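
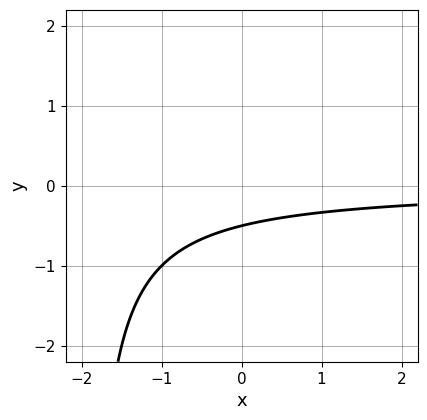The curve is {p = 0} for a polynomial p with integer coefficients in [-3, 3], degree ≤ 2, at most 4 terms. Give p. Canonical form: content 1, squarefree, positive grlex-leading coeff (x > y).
(a) Degree: no degree-1 curve has this shape, so deg p = 2.
(b) From the axis intercepts and sections: it misses every integer gridline on the x-axis.
(c) Solving for integer coefficients yields p as stated.

x*y + 2*y + 1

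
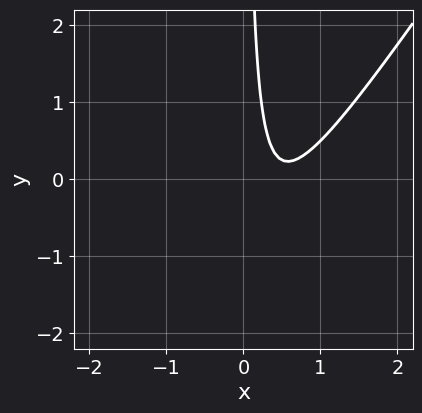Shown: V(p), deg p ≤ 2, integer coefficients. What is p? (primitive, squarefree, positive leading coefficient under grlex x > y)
(a) deg p = 2. A generic line meets the curve in up to 2 points.
(b) Against the integer gridlines: it misses every integer gridline on the y-axis; the curve avoids every integer x-axis point in the box.
(c) Solving for integer coefficients yields p as stated.

3*x^2 - 2*x*y - 3*x + 1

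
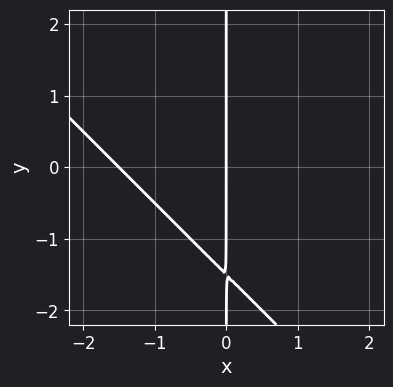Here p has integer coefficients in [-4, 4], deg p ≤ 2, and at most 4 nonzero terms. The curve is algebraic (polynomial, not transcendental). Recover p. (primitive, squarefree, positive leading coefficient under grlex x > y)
2*x^2 + 2*x*y + 3*x

1. deg p = 2.
2. Reading off the gridlines: one x-axis crossing is at x = 0; the visible y-axis segment lies entirely on the curve.
3. Putting this together gives p.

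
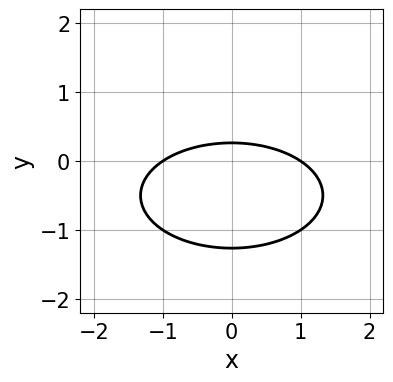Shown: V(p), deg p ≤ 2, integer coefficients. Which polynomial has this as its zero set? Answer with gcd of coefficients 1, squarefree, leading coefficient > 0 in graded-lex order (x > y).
x^2 + 3*y^2 + 3*y - 1

1. The degree is 2 — the shape is more complex than any degree-1 curve.
2. Symmetries: it's symmetric under x → −x, forcing even powers of x.
3. From the axis intercepts and sections: the x-axis gridline crossings are at x ∈ {-1, 1}.
4. The integer polynomial consistent with all of this is the stated p.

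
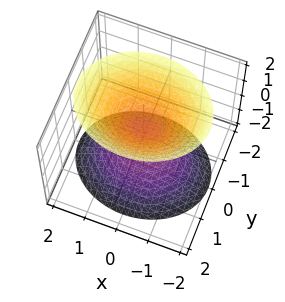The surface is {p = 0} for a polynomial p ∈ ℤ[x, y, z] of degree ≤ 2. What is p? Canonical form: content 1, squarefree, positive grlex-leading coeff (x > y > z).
2*x^2 + 3*y^2 - 2*z^2 + 1

(a) The picture has 2 separate pieces. Treating them together as one polynomial.
(b) The degree is 2 — two separate bowl-shaped sheets opening away from each other; a quadric.
(c) Symmetries: mirror symmetry y ↦ −y ⇒ only even powers of y; mirror symmetry x ↦ −x ⇒ only even powers of x; it's symmetric under z → −z, forcing even powers of z.
(d) Reading off the gridlines: it misses every integer gridline on the x-axis; it misses every integer gridline on the y-axis.
(e) Fitting integer coefficients to these (and the overall shape) gives p.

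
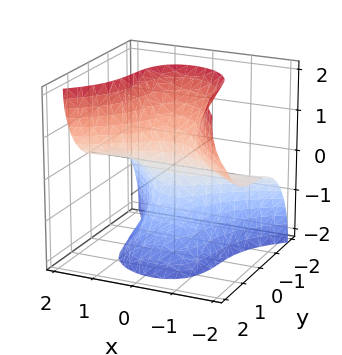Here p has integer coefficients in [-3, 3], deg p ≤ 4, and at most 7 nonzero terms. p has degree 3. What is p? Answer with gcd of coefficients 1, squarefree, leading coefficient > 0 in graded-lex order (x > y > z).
First, degree: no degree-2 surface has this shape, so deg p = 3.
Then, observable constraints: it crosses the z-axis at the gridline z = 0; it meets the y-axis at y = 0 (among the integer gridlines).
Finally, matching integer coefficients to the picture gives p. Check: (-2, 0, 0) on the x-axis lies on the surface, and p(-2, 0, 0) = 0. ✓

3*x^2*z - x*y^2 - 2*y^3 - z^3 - 2*y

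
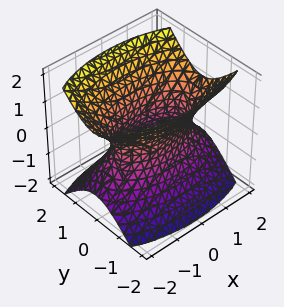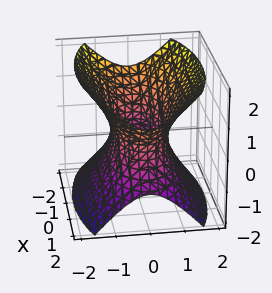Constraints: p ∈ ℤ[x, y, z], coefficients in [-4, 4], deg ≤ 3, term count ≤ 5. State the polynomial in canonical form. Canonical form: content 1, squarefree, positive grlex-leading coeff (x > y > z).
The degree is 2 — an hourglass — one-sheet hyperboloid; a quadric.
Symmetries: mirror symmetry y ↦ −y ⇒ only even powers of y; the x ↦ −x reflection is a symmetry, so x appears only in even powers; mirror symmetry z ↦ −z ⇒ only even powers of z.
Checking where it meets the axes: the surface avoids every integer z-axis point in the box.
Assembling these constraints gives the stated polynomial.

x^2 + 3*y^2 - 2*z^2 - 2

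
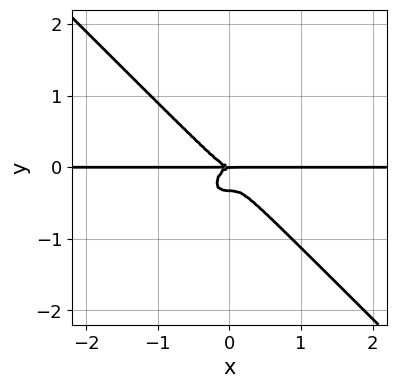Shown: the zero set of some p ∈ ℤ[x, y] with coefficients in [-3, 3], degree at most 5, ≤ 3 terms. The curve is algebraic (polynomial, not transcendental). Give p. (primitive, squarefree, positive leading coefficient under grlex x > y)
3*x^3*y + 3*y^4 + y^3

1. deg p = 4. A generic line meets the curve in up to 4 points.
2. Reading off the gridlines: every point of the x-axis in the box is on the curve; it meets the y-axis at y = 0 (among the integer gridlines).
3. Fitting integer coefficients to these (and the overall shape) gives p.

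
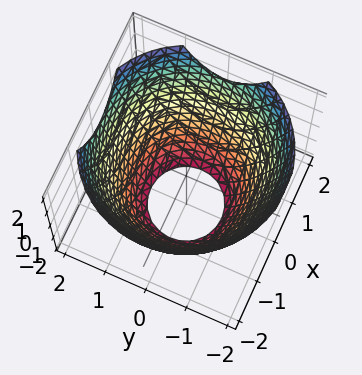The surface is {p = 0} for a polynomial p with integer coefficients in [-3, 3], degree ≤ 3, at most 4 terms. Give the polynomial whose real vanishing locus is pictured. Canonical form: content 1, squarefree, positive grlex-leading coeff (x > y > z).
First, deg p = 2. No degree-1 surface has this shape.
Next, by symmetry, the surface is invariant under rotation about z: p = q(x² + y², z).
Next, from the visible intercepts: the surface avoids every integer z-axis point in the box; a circular section at z = -1 has radius between 1 and 2.
Finally, matching integer coefficients to the picture gives p.

x^2 + y^2 - z - 3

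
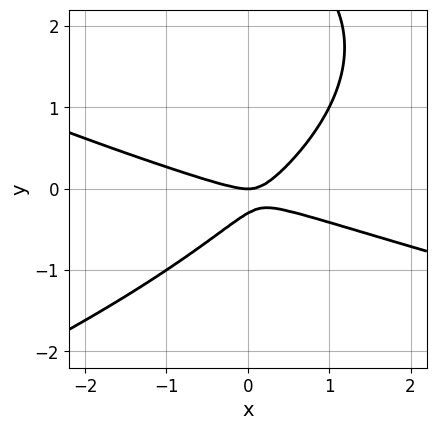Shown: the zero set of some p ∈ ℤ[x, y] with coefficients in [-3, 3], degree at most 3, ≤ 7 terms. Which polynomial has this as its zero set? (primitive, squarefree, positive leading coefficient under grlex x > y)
1. deg p = 3. A generic line meets the curve in up to 3 points.
2. Checking where it meets the axes: it meets the x-axis at x = 0 (among the integer gridlines); it meets the y-axis at y = 0 (among the integer gridlines).
3. The integer polynomial consistent with all of this is the stated p.

y^3 + x^2 + 2*x*y - 3*y^2 - y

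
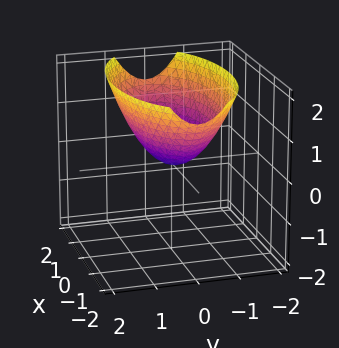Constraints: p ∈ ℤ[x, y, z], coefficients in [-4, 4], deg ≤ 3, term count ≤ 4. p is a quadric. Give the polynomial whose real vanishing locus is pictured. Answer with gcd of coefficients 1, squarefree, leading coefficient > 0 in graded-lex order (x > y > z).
x^2 + 3*y^2 - 3*z

First, the degree is 2 — a paraboloid; a quadric.
Next, symmetries: it's symmetric under x → −x, forcing even powers of x; mirror symmetry y ↦ −y ⇒ only even powers of y.
Next, observable constraints: it crosses the y-axis at the gridline y = 0; one z-axis crossing is at z = 0.
Finally, together with the visible shape, these determine p as stated.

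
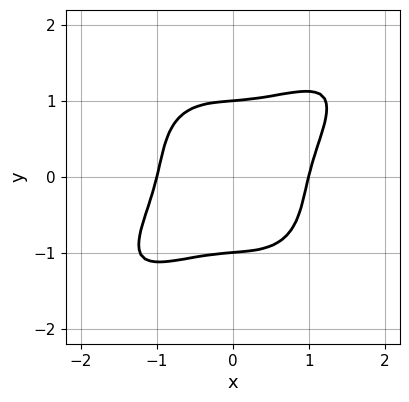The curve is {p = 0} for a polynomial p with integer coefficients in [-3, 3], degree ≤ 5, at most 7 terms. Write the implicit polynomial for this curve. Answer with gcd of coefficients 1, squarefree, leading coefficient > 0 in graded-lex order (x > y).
3*x^4 - 3*x^3*y - x*y^3 + 3*y^4 - 3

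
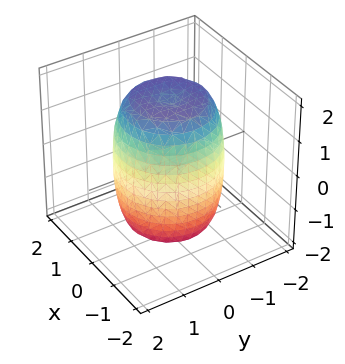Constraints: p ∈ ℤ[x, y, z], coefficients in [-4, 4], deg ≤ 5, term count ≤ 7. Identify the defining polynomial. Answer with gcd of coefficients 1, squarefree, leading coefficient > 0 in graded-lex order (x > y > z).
2*x^4 + 4*x^2*y^2 + 2*y^4 - 2*x^2 - 2*y^2 + z^2 - 3

(a) Degree: a generic line meets the surface in up to 4 points, so deg p = 4.
(b) Symmetries: rotational symmetry about the z-axis ⇒ p depends on x, y only through x² + y².
(c) Reading off the gridlines: a circular section at z = 1 has radius between 1 and 2.
(d) Matching integer coefficients to the picture gives p.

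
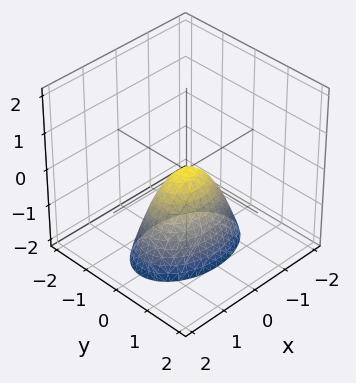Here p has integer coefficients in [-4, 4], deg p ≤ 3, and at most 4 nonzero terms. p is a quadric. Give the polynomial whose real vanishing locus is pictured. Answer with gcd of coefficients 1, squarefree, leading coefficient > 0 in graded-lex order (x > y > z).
x^2 + 2*y^2 + z

(a) The degree is 2 — a single bowl opening along one axis; a quadric.
(b) Symmetries: it's symmetric under x → −x, forcing even powers of x; it's symmetric under y → −y, forcing even powers of y.
(c) Reading off the gridlines: it crosses the y-axis at the gridline y = 0; it crosses the z-axis at the gridline z = 0.
(d) Assembling these constraints gives the stated polynomial.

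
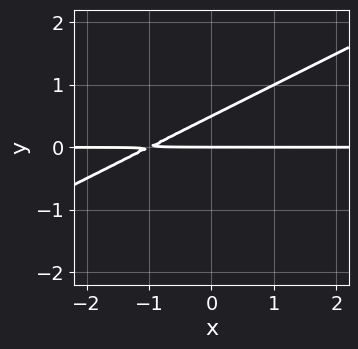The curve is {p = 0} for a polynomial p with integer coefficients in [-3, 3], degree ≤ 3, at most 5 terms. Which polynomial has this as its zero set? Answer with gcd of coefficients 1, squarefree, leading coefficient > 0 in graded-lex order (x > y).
Degree: the shape is more complex than any degree-1 curve, so deg p = 2.
Against the integer gridlines: every point of the x-axis in the box is on the curve; it meets the y-axis at y = 0 (among the integer gridlines).
The integer polynomial consistent with all of this is the stated p.

x*y - 2*y^2 + y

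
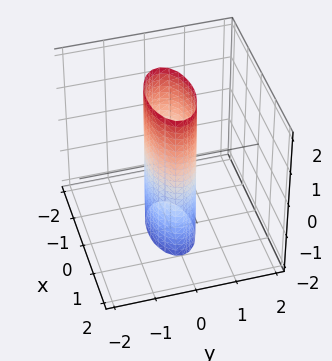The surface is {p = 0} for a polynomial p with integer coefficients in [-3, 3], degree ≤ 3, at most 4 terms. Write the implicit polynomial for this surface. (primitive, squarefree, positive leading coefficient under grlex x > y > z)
x^2 + 3*y^2 - 1

First, the degree is 2 — constant cross-section along one axis; a quadric.
Then, symmetries: mirror symmetry x ↦ −x ⇒ only even powers of x; mirror symmetry z ↦ −z ⇒ only even powers of z; it's symmetric under y → −y, forcing even powers of y.
Then, from the visible intercepts: it misses every integer gridline on the z-axis; among the integer gridlines, it crosses the x-axis at x ∈ {-1, 1}.
Finally, putting this together gives p.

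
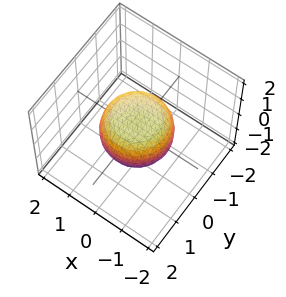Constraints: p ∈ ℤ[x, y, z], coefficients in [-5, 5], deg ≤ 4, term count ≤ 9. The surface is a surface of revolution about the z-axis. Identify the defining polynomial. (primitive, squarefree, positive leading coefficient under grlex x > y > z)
2*x^4 + 4*x^2*y^2 + 2*y^4 - x^2 - y^2 + 3*z^2 - 2

1. Degree: no degree-3 surface has this shape, so deg p = 4.
2. By symmetry, every cross-section ⟂ z is a circle, so x, y appear only via x² + y².
3. From the visible intercepts: a circular section at z = 0 has radius between 1 and 2.
4. Assembling these constraints gives the stated polynomial.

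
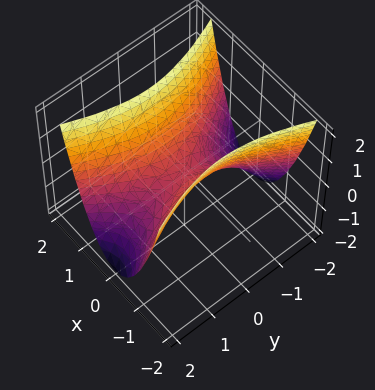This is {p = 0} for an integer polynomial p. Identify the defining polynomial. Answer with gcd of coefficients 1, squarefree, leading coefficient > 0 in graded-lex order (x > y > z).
3*x^2 - y^2 - 2*z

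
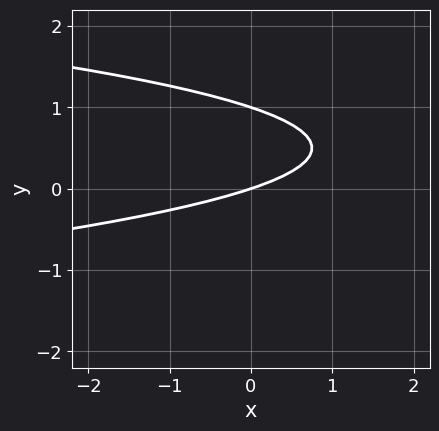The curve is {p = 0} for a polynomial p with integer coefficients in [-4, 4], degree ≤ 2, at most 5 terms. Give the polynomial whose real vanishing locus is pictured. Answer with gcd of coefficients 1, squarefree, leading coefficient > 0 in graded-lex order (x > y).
deg p = 2. No degree-1 curve has this shape.
From the axis intercepts and sections: it meets the x-axis at x = 0 (among the integer gridlines); the y-axis gridline crossings are at y ∈ {0, 1}.
These observations pin down the coefficients.

3*y^2 + x - 3*y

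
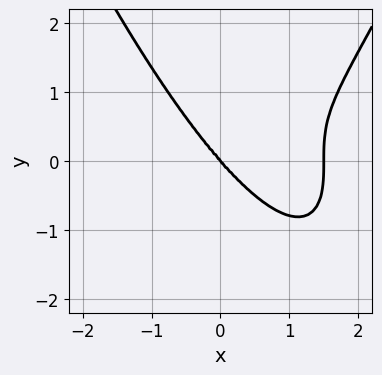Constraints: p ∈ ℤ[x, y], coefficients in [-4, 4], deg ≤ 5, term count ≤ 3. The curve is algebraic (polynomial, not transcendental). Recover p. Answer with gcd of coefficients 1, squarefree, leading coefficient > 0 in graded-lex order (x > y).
2*x^4 - 3*x^3 - 2*y^3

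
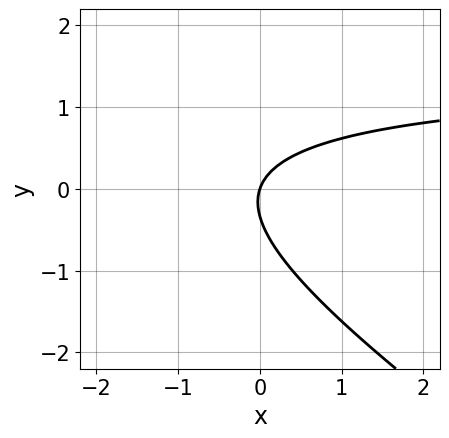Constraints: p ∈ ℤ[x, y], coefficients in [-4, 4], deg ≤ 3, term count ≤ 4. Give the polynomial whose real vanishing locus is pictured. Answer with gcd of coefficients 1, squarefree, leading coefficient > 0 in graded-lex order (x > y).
2*x*y + 3*y^2 - 3*x + y

1. The degree is 2 — no degree-1 curve has this shape.
2. From the axis intercepts and sections: it meets the y-axis at y = 0 (among the integer gridlines); one x-axis crossing is at x = 0.
3. Together with the visible shape, these determine p as stated.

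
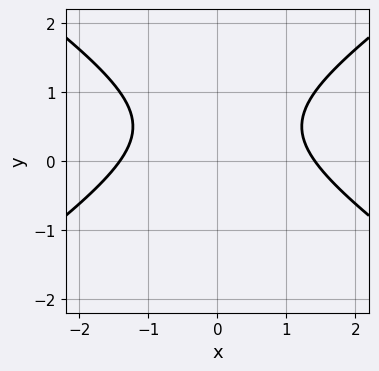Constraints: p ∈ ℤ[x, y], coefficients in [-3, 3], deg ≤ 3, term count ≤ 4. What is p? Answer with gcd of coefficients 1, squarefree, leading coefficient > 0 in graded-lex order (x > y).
x^2 - 2*y^2 + 2*y - 2

1. The degree is 2 — the shape is more complex than any degree-1 curve.
2. Symmetries: mirror symmetry x ↦ −x ⇒ only even powers of x.
3. From the axis intercepts and sections: it misses every integer gridline on the y-axis.
4. Solving for integer coefficients yields p as stated.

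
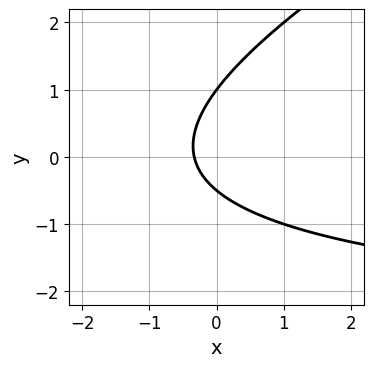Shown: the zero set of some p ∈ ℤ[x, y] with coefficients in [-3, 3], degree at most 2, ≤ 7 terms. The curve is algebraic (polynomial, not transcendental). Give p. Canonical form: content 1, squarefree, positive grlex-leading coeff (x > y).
First, deg p = 2. The shape is more complex than any degree-1 curve.
Then, reading off the gridlines: one y-axis crossing is at y = 1.
Finally, solving for integer coefficients yields p as stated.

x*y - 2*y^2 + 3*x + y + 1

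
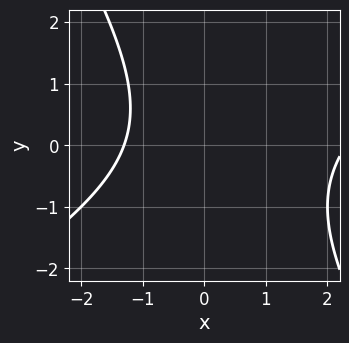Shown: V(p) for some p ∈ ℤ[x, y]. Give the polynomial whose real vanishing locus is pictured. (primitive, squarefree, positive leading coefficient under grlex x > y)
The degree is 2 — a generic line meets the curve in up to 2 points.
Observable constraints: it misses every integer gridline on the y-axis.
These observations pin down the coefficients.

x^2 - x*y - y^2 - x - 3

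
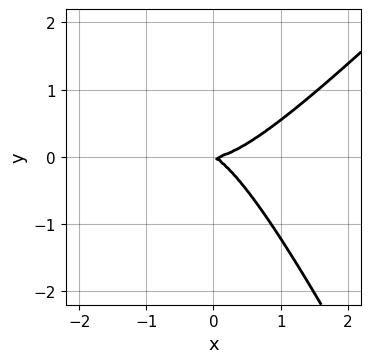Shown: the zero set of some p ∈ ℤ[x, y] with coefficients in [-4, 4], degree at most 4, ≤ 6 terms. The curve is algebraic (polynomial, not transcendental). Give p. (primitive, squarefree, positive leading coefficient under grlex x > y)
First, degree: the shape is more complex than any degree-2 curve, so deg p = 3.
Next, from the axis intercepts and sections: it crosses the x-axis at the gridline x = 0; one y-axis crossing is at y = 0.
Finally, these observations pin down the coefficients.

2*x^3 - x^2*y - x*y^2 - x*y - 2*y^2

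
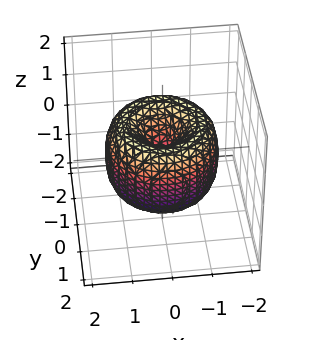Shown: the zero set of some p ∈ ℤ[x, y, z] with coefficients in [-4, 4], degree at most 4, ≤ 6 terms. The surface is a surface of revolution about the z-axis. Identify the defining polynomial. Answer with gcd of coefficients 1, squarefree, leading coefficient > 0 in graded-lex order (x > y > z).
1. deg p = 4. A generic line meets the surface in up to 4 points.
2. Symmetries: the z-axis is an axis of rotation, so x and y enter only as x² + y².
3. Reading off the gridlines: one y-axis crossing is at y = 0; it meets the x-axis at x = 0 (among the integer gridlines); one z-axis crossing is at z = 0.
4. Solving for integer coefficients yields p as stated.

x^4 + 2*x^2*y^2 + y^4 - 2*x^2 - 2*y^2 + z^2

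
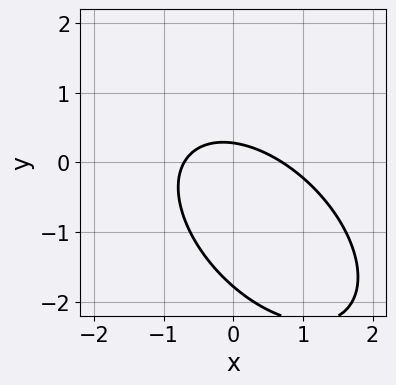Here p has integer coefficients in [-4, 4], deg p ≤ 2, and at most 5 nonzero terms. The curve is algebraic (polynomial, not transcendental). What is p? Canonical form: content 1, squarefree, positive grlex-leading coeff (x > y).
2*x^2 + 2*x*y + 2*y^2 + 3*y - 1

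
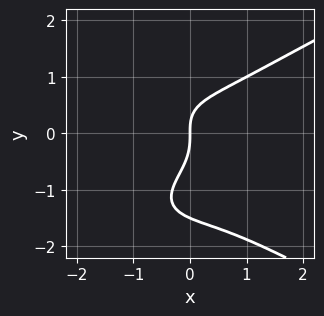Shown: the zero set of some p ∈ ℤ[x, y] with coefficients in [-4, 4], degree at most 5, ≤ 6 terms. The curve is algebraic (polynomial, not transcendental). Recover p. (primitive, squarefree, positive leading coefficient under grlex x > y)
2*y^4 - 2*x^3 + 3*y^3 - 3*x

1. Degree: no degree-3 curve has this shape, so deg p = 4.
2. Against the integer gridlines: one y-axis crossing is at y = 0; it meets the x-axis at x = 0 (among the integer gridlines).
3. Together with the visible shape, these determine p as stated.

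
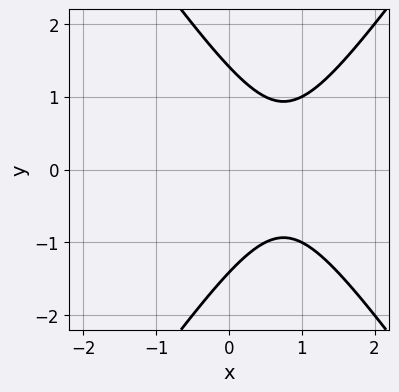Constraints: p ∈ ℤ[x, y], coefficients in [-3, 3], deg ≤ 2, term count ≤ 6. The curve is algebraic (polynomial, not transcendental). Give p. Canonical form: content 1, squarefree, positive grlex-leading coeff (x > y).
2*x^2 - y^2 - 3*x + 2

The degree is 2 — the shape is more complex than any degree-1 curve.
Symmetries: the y ↦ −y reflection is a symmetry, so y appears only in even powers.
Checking where it meets the axes: the curve avoids every integer x-axis point in the box.
These observations pin down the coefficients.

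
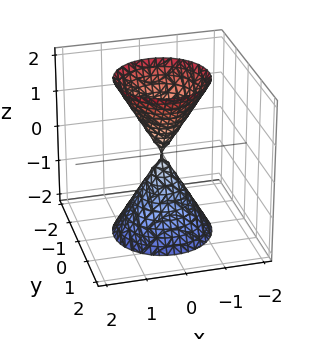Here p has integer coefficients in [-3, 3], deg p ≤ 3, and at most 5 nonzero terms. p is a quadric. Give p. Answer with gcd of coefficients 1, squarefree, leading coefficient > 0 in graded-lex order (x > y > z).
There are 2 components. They look like related sheets of one shape, so recover p as a whole.
The degree is 2 — a double cone through the origin; a quadric.
Symmetries: it's symmetric under z → −z, forcing even powers of z; every cross-section ⟂ z is a circle, so x, y appear only via x² + y².
Against the integer gridlines: a circular section at z = 2 has radius between 1 and 2; it crosses the y-axis at the gridline y = 0; one x-axis crossing is at x = 0; it crosses the z-axis at the gridline z = 0.
Fitting integer coefficients to these (and the overall shape) gives p.

3*x^2 + 3*y^2 - z^2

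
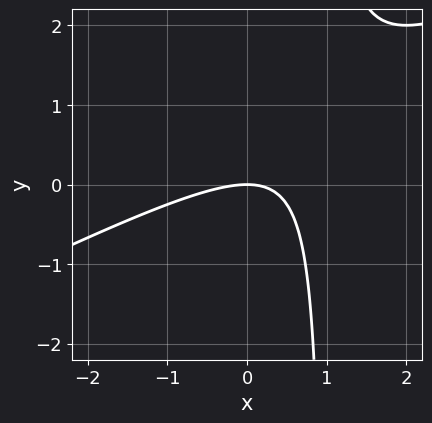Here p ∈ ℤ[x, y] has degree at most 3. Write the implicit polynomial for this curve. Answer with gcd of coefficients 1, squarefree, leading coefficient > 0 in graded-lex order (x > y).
1. The degree is 2 — a generic line meets the curve in up to 2 points.
2. Against the integer gridlines: it crosses the y-axis at the gridline y = 0; it meets the x-axis at x = 0 (among the integer gridlines).
3. Assembling these constraints gives the stated polynomial.

x^2 - 2*x*y + 2*y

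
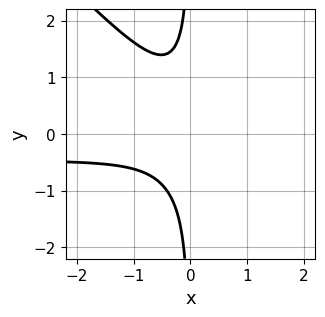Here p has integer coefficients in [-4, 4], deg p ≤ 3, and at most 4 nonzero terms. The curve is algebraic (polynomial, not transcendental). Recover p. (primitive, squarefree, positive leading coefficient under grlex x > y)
Degree: the shape is more complex than any degree-2 curve, so deg p = 3.
Reading off the gridlines: no y-intercept at any integer in the box; no x-intercept at any integer in the box.
These observations pin down the coefficients.

2*x^2*y + 2*x*y^2 + x^2 + 1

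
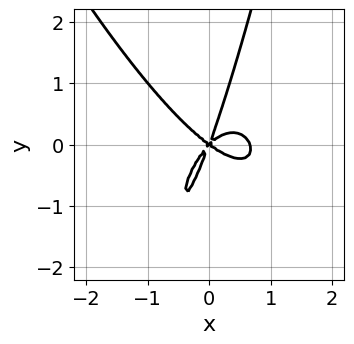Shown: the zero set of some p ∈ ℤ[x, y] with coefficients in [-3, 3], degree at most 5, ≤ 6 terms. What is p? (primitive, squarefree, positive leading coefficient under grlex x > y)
3*x^4 + x^3*y - 2*x^3 + 3*x*y^2 - y^3

Degree: the shape is more complex than any degree-3 curve, so deg p = 4.
From the axis intercepts and sections: it meets the x-axis at x = 0 (among the integer gridlines); it crosses the y-axis at the gridline y = 0.
Together with the visible shape, these determine p as stated.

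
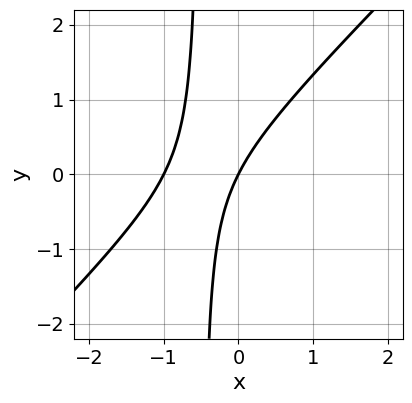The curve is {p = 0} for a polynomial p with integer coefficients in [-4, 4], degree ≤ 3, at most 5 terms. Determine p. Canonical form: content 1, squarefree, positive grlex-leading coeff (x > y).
First, the degree is 2 — a generic line meets the curve in up to 2 points.
Then, checking where it meets the axes: the x-axis gridline crossings are at x ∈ {-1, 0}; it crosses the y-axis at the gridline y = 0.
Finally, putting this together gives p.

2*x^2 - 2*x*y + 2*x - y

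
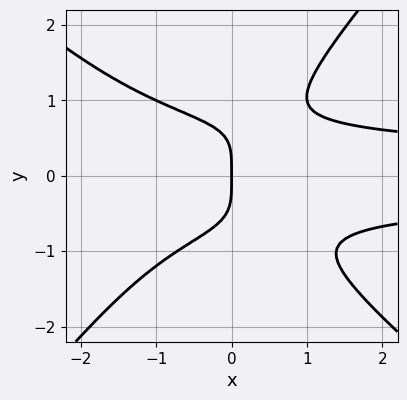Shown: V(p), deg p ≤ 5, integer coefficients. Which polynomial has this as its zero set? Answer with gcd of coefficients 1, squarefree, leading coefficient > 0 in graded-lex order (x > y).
deg p = 4. No degree-3 curve has this shape.
From the axis intercepts and sections: one x-axis crossing is at x = 0; one y-axis crossing is at y = 0.
Putting this together gives p.

3*x^2*y^2 + x*y^3 - 3*y^4 + 2*x*y^2 - 3*x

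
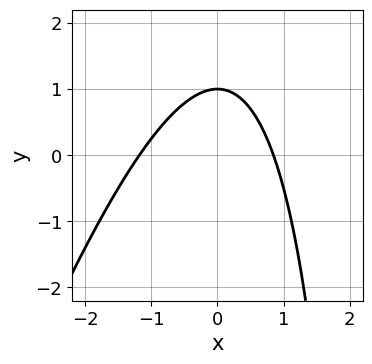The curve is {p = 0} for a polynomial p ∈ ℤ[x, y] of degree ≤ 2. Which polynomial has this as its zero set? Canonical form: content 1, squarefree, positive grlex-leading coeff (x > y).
The degree is 2 — the shape is more complex than any degree-1 curve.
Against the integer gridlines: it crosses the y-axis at the gridline y = 1.
Together with the visible shape, these determine p as stated.

3*x^2 - x*y + x + 3*y - 3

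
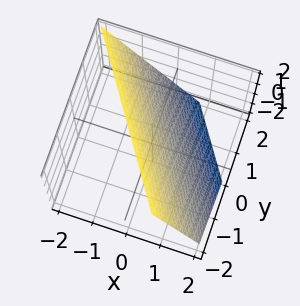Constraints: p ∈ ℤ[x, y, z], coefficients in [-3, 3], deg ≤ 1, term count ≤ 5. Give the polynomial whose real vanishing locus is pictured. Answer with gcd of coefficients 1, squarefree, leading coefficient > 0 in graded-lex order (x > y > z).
3*x + 2*y + 2*z - 2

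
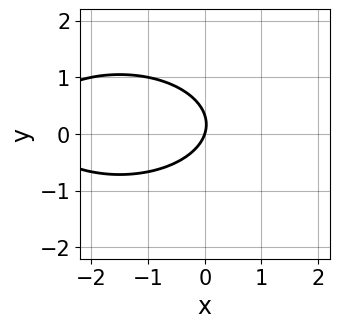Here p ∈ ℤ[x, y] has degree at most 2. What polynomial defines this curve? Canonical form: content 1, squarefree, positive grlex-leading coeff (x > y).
x^2 + 3*y^2 + 3*x - y

Degree: the shape is more complex than any degree-1 curve, so deg p = 2.
From the axis intercepts and sections: it crosses the y-axis at the gridline y = 0; it crosses the x-axis at the gridline x = 0.
The integer polynomial consistent with all of this is the stated p.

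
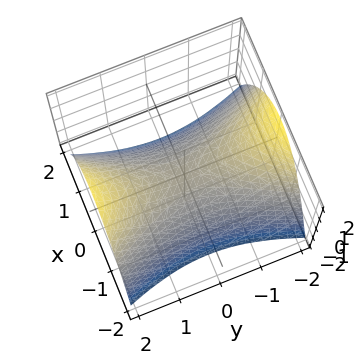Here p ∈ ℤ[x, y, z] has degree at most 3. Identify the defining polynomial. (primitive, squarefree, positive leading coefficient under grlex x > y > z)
3*x^2 - y^2 + 3*z

(a) The degree is 2 — a saddle surface; a quadric.
(b) Symmetries: mirror symmetry y ↦ −y ⇒ only even powers of y; it's symmetric under x → −x, forcing even powers of x.
(c) Against the integer gridlines: it crosses the z-axis at the gridline z = 0; it meets the y-axis at y = 0 (among the integer gridlines); it meets the x-axis at x = 0 (among the integer gridlines).
(d) Matching integer coefficients to the picture gives p.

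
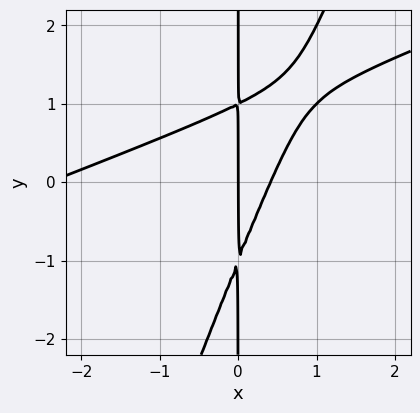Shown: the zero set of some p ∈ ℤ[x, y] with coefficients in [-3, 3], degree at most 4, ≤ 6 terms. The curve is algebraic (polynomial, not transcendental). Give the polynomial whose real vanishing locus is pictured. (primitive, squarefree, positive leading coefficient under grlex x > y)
x^3 - 3*x^2*y + x*y^2 + 2*x^2 - x

The degree is 3 — no degree-2 curve has this shape.
Against the integer gridlines: the visible y-axis segment lies entirely on the curve; one x-axis crossing is at x = 0.
These observations pin down the coefficients.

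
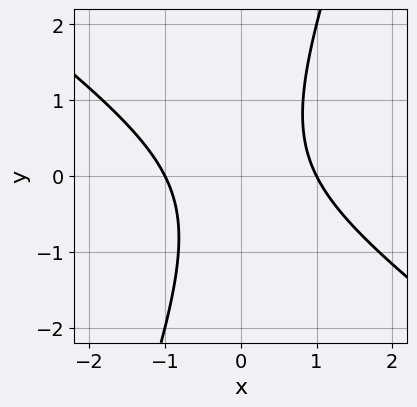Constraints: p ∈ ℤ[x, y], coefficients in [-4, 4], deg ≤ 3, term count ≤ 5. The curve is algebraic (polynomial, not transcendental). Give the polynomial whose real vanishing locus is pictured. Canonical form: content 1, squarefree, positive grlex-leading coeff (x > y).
2*x^2 + 2*x*y - y^2 - 2

1. Degree: no degree-1 curve has this shape, so deg p = 2.
2. From the visible intercepts: the curve avoids every integer y-axis point in the box; among the integer gridlines, it crosses the x-axis at x ∈ {-1, 1}.
3. Solving for integer coefficients yields p as stated.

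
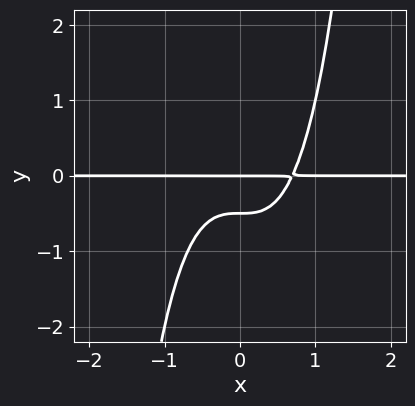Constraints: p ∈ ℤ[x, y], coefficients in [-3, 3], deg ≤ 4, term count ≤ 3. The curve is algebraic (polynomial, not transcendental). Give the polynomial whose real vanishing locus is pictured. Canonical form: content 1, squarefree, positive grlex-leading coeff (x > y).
3*x^3*y - 2*y^2 - y

1. The degree is 4 — the shape is more complex than any degree-3 curve.
2. Against the integer gridlines: every point of the x-axis in the box is on the curve; one y-axis crossing is at y = 0.
3. Assembling these constraints gives the stated polynomial.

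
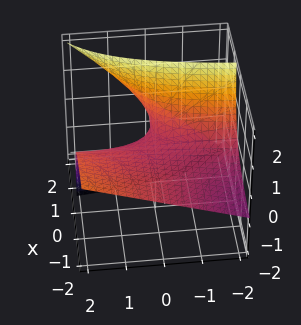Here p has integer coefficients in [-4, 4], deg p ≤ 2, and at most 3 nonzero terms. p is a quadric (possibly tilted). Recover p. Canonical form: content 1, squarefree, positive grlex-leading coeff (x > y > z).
x*y - 2*x*z + 2*z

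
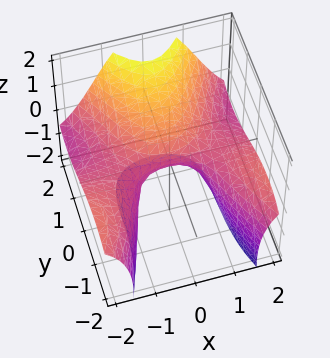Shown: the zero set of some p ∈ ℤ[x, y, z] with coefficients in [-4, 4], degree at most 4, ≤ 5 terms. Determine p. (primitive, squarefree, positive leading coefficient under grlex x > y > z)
(a) deg p = 3. No degree-2 surface has this shape.
(b) Checking where it meets the axes: one y-axis crossing is at y = 0; every point of the x-axis in the box is on the surface; it crosses the z-axis at the gridline z = 0.
(c) Together with the visible shape, these determine p as stated.

2*x^2*y + 3*x^2*z - y^3 + 2*z^2 - 3*y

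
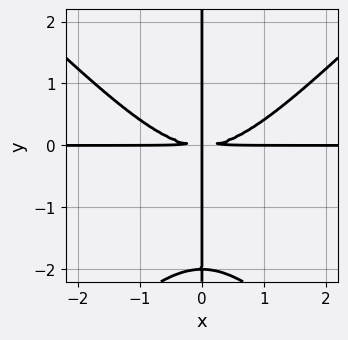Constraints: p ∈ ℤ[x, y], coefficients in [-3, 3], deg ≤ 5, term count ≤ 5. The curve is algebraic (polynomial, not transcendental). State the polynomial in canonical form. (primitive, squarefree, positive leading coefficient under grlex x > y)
(a) Degree: no degree-3 curve has this shape, so deg p = 4.
(b) Reading off the gridlines: every point of the x-axis in the box is on the curve; every point of the y-axis in the box is on the curve.
(c) Assembling these constraints gives the stated polynomial.

x^3*y - x*y^3 - 2*x*y^2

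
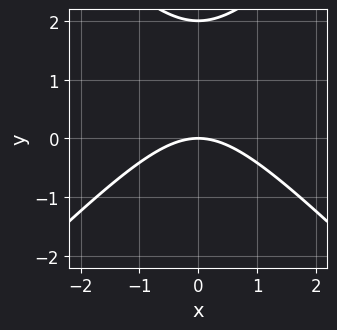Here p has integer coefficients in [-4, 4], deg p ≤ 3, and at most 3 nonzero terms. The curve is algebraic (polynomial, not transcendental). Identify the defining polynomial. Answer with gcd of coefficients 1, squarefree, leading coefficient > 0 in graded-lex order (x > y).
The degree is 2 — a generic line meets the curve in up to 2 points.
Symmetries: the x ↦ −x reflection is a symmetry, so x appears only in even powers.
Checking where it meets the axes: among the integer gridlines, it crosses the y-axis at y ∈ {0, 2}; one x-axis crossing is at x = 0.
Solving for integer coefficients yields p as stated.

x^2 - y^2 + 2*y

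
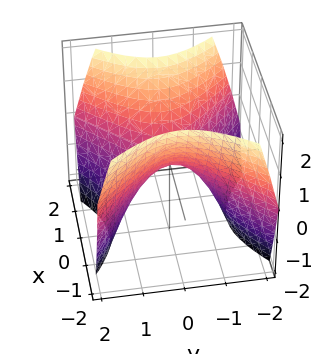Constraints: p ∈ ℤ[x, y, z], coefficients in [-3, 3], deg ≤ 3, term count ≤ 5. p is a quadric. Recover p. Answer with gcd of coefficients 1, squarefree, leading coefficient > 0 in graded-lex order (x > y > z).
deg p = 2.
Symmetries: the x ↦ −x reflection is a symmetry, so x appears only in even powers; it's symmetric under y → −y, forcing even powers of y.
Checking where it meets the axes: it meets the y-axis at y = 0 (among the integer gridlines); it crosses the z-axis at the gridline z = 0.
Putting this together gives p.

x^2 - y^2 - z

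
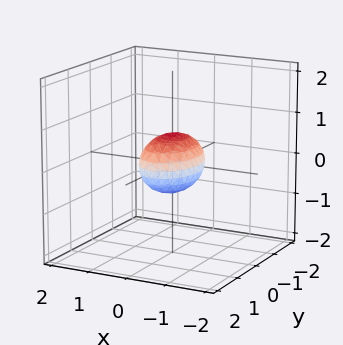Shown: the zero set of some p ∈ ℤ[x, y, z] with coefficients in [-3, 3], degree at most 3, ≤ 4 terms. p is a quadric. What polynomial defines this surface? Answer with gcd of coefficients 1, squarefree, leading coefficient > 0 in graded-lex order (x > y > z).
1. deg p = 2. Bounded and convex; a quadric.
2. Symmetries: it's symmetric under z → −z, forcing even powers of z; the y ↦ −y reflection is a symmetry, so y appears only in even powers; mirror symmetry x ↦ −x ⇒ only even powers of x.
3. From the visible intercepts: the y-axis gridline crossings are at y ∈ {-1, 1}.
4. Together with the visible shape, these determine p as stated.

2*x^2 + y^2 + 2*z^2 - 1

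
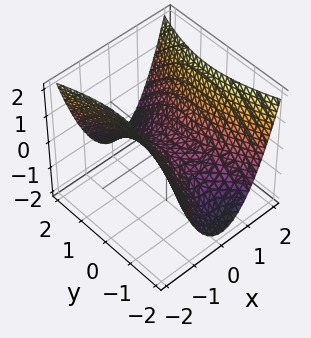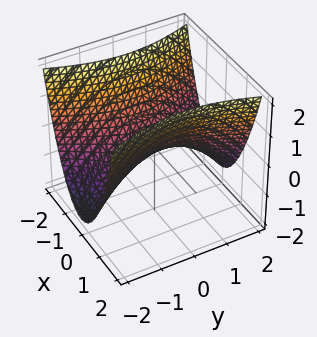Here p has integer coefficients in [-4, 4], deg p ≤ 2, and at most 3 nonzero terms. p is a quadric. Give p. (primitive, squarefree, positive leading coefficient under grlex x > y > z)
(a) The degree is 2 — a hyperbolic paraboloid; a quadric.
(b) Symmetries: it's symmetric under y → −y, forcing even powers of y; the x ↦ −x reflection is a symmetry, so x appears only in even powers.
(c) From the axis intercepts and sections: it crosses the y-axis at the gridline y = 0; it crosses the z-axis at the gridline z = 0; it meets the x-axis at x = 0 (among the integer gridlines).
(d) Solving for integer coefficients yields p as stated.

3*x^2 - y^2 - 3*z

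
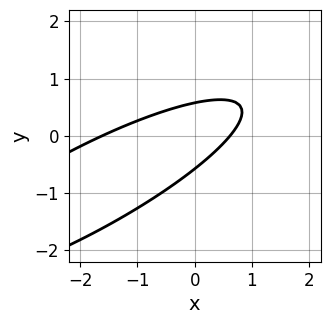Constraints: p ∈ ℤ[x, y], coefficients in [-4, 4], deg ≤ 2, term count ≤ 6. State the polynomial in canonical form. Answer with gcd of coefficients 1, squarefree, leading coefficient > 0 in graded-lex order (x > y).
The degree is 2 — no degree-1 curve has this shape.
Putting this together gives p.

x^2 - 3*x*y + 3*y^2 + x - 1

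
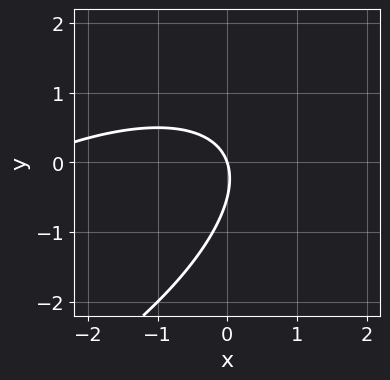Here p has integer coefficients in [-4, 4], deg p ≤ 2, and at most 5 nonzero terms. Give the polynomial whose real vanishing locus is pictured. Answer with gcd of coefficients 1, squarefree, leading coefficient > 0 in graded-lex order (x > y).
x^2 - 2*x*y + 2*y^2 + 3*x + y

(a) deg p = 2.
(b) Observable constraints: it crosses the y-axis at the gridline y = 0; one x-axis crossing is at x = 0.
(c) These observations pin down the coefficients.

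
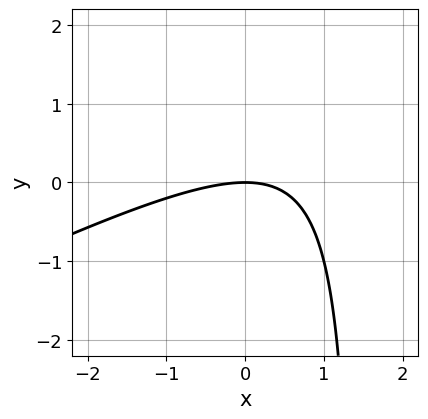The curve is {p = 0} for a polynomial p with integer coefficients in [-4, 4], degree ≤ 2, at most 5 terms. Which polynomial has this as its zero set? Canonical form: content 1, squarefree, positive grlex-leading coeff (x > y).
x^2 - 2*x*y + 3*y

Degree: no degree-1 curve has this shape, so deg p = 2.
From the visible intercepts: it crosses the x-axis at the gridline x = 0; one y-axis crossing is at y = 0.
These observations pin down the coefficients.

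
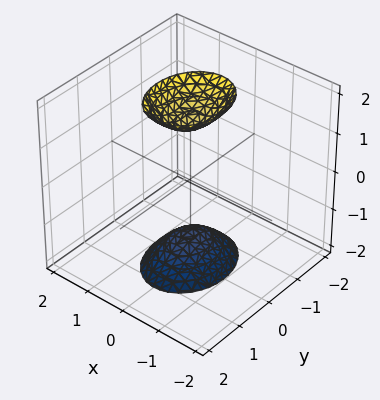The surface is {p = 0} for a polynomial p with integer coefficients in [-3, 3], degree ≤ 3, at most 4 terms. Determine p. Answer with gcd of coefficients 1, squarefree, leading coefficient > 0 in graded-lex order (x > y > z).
3*x^2 + 2*y^2 - z^2 + 2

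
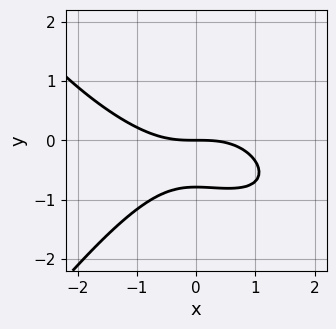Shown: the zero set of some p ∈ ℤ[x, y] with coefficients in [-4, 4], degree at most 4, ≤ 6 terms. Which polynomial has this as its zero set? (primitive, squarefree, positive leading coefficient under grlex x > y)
First, the degree is 3 — a generic line meets the curve in up to 3 points.
Then, from the axis intercepts and sections: one x-axis crossing is at x = 0; one y-axis crossing is at y = 0.
Finally, fitting integer coefficients to these (and the overall shape) gives p.

x^3 + x^2*y - y^3 + 3*y^2 + 3*y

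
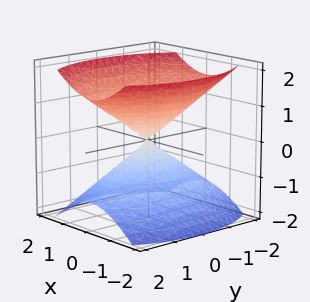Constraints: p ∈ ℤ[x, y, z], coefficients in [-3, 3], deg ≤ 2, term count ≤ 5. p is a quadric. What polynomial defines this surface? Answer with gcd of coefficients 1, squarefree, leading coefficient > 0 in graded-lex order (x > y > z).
2*x^2 + y^2 - 2*z^2

(a) There are 2 components. Treating them together as one polynomial.
(b) The degree is 2 — two nappes meeting at a single point; a quadric.
(c) Symmetries: mirror symmetry y ↦ −y ⇒ only even powers of y; it's symmetric under x → −x, forcing even powers of x; the z ↦ −z reflection is a symmetry, so z appears only in even powers.
(d) Observable constraints: it crosses the z-axis at the gridline z = 0; it meets the x-axis at x = 0 (among the integer gridlines).
(e) Assembling these constraints gives the stated polynomial.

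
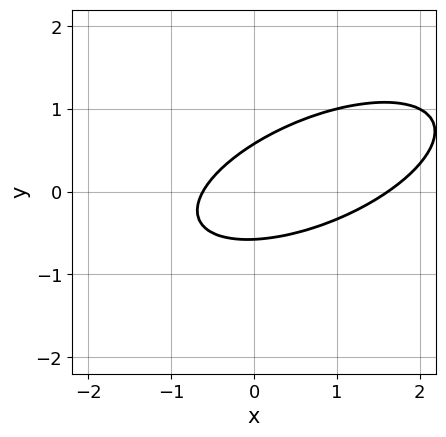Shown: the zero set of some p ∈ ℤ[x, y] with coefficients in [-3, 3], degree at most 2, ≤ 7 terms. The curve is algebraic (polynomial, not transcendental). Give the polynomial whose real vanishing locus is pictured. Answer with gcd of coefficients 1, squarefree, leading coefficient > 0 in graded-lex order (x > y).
x^2 - 2*x*y + 3*y^2 - x - 1

1. The degree is 2 — the shape is more complex than any degree-1 curve.
2. Matching integer coefficients to the picture gives p.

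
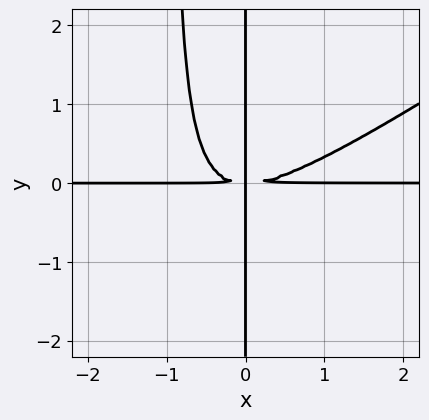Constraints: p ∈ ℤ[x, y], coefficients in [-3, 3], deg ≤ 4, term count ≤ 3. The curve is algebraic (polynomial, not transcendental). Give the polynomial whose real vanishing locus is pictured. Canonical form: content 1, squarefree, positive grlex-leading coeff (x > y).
2*x^3*y - 3*x^2*y^2 - 3*x*y^2

Degree: the shape is more complex than any degree-3 curve, so deg p = 4.
Checking where it meets the axes: the visible x-axis segment lies entirely on the curve; every point of the y-axis in the box is on the curve.
Putting this together gives p.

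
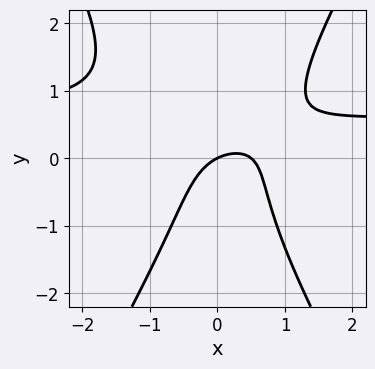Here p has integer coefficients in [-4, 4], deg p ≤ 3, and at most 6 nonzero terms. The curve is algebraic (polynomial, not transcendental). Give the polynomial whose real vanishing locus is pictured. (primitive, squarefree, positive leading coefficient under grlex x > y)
First, deg p = 3. No degree-2 curve has this shape.
Next, reading off the gridlines: one x-axis crossing is at x = 0; it crosses the y-axis at the gridline y = 0.
Finally, fitting integer coefficients to these (and the overall shape) gives p.

3*x^2*y - y^3 - 2*x^2 + x - 2*y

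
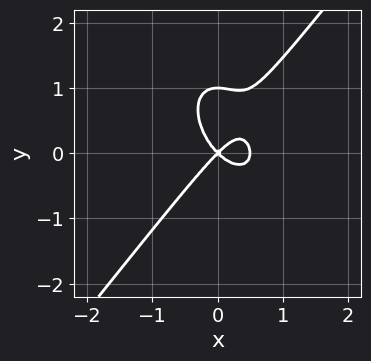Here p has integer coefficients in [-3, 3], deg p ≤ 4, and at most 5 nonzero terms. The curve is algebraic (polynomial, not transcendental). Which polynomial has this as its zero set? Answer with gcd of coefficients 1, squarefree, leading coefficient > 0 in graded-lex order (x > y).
(a) Degree: a generic line meets the curve in up to 3 points, so deg p = 3.
(b) Checking where it meets the axes: among the integer gridlines, it crosses the y-axis at y ∈ {0, 1}; it meets the x-axis at x = 0 (among the integer gridlines).
(c) Solving for integer coefficients yields p as stated.

2*x^3 - y^3 - x^2 + y^2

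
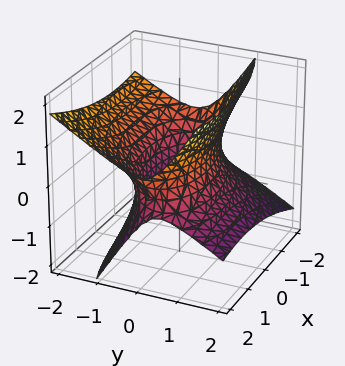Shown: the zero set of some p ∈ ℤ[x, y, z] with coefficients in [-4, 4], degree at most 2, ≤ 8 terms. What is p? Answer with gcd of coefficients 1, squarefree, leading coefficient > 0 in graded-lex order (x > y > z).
The degree is 2 — no degree-1 surface has this shape.
Against the integer gridlines: it misses every integer gridline on the z-axis; among the integer gridlines, it crosses the y-axis at y ∈ {-1, 1}.
The integer polynomial consistent with all of this is the stated p.

x^2 - x*y + 3*y^2 + 3*y*z - 3*z^2 - 3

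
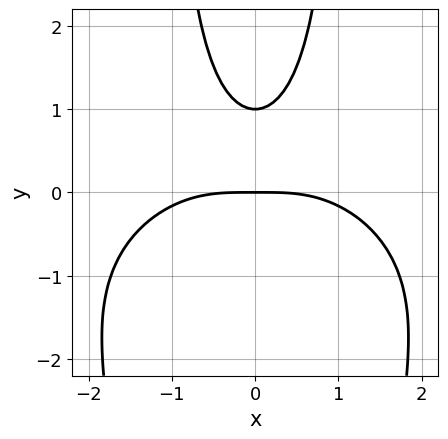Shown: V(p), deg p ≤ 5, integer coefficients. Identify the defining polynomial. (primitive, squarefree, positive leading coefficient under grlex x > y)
(a) Degree: the shape is more complex than any degree-3 curve, so deg p = 4.
(b) Symmetries: the x ↦ −x reflection is a symmetry, so x appears only in even powers.
(c) Observable constraints: one x-axis crossing is at x = 0; among the integer gridlines, it crosses the y-axis at y ∈ {0, 1}.
(d) Fitting integer coefficients to these (and the overall shape) gives p.

x^4 + 2*x^2*y^2 + 3*x^2*y - 3*y^2 + 3*y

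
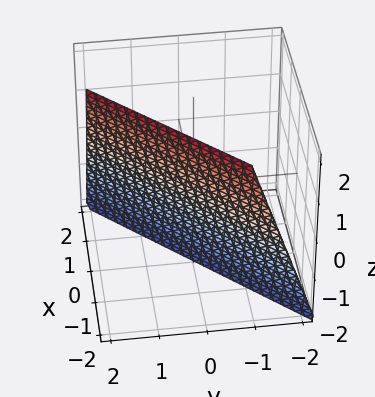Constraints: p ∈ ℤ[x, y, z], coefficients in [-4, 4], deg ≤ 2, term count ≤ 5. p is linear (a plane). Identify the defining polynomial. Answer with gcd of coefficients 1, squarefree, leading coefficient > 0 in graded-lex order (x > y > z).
3*x - 3*y + z + 2

1. The degree is 1 — the surface is flat (a plane).
2. Observable constraints: one z-axis crossing is at z = -2.
3. These observations pin down the coefficients.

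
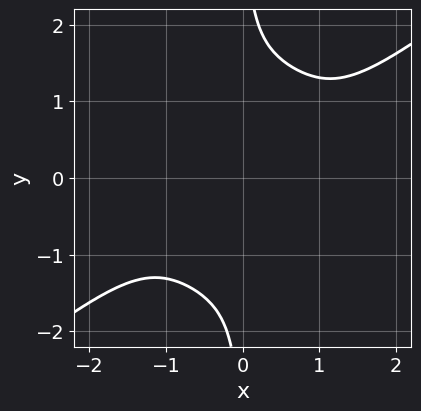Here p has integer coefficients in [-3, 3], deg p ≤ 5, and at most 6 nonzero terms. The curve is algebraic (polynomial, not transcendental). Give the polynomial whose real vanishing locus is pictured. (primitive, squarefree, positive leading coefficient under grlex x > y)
2*x^4 - 3*x^3*y + 2*x^2*y^2 - 2*x*y^3 + 3

First, deg p = 4.
Then, from the visible intercepts: it misses every integer gridline on the y-axis; no x-intercept at any integer in the box.
Finally, the integer polynomial consistent with all of this is the stated p.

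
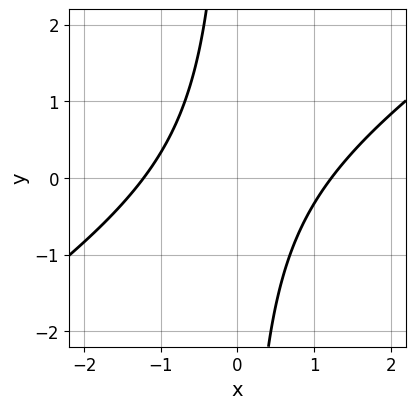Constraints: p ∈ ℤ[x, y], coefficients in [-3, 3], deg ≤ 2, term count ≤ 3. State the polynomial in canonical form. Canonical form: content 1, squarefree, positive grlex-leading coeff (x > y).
First, the degree is 2 — no degree-1 curve has this shape.
Then, checking where it meets the axes: the curve avoids every integer y-axis point in the box.
Finally, matching integer coefficients to the picture gives p.

2*x^2 - 3*x*y - 3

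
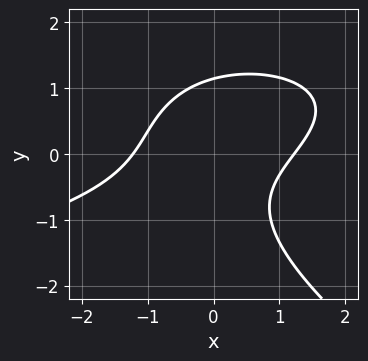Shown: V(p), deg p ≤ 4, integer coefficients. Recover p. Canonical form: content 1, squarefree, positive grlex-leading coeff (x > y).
x*y^2 + 2*y^3 + 2*x^2 - 3*x*y - 3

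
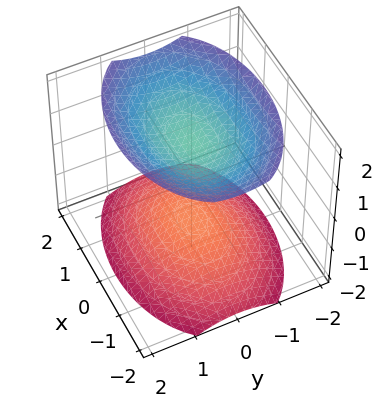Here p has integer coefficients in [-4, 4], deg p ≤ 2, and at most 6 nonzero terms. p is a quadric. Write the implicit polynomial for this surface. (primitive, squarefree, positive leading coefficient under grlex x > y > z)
x^2 + 2*y^2 - 2*z^2 + 3

1. The picture has 2 separate pieces.
2. The degree is 2 — two sheets facing apart; a quadric.
3. Symmetries: it's symmetric under x → −x, forcing even powers of x; it's symmetric under y → −y, forcing even powers of y; it's symmetric under z → −z, forcing even powers of z.
4. From the axis intercepts and sections: the surface avoids every integer y-axis point in the box; the surface avoids every integer x-axis point in the box.
5. Solving for integer coefficients yields p as stated.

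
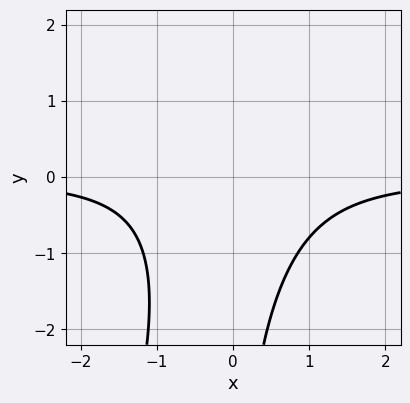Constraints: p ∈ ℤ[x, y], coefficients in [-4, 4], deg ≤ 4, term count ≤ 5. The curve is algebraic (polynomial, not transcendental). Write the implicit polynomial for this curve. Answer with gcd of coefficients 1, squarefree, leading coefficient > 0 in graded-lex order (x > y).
Degree: a generic line meets the curve in up to 3 points, so deg p = 3.
Against the integer gridlines: it misses every integer gridline on the x-axis; the curve avoids every integer y-axis point in the box.
The integer polynomial consistent with all of this is the stated p.

3*x^2*y - x*y^2 + 3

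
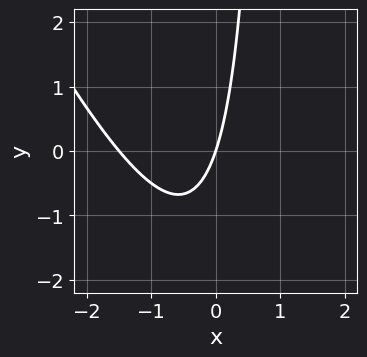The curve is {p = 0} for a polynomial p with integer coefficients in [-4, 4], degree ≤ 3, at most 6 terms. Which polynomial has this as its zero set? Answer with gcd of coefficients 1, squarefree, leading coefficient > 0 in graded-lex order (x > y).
2*x^2 + x*y + 3*x - y

(a) The degree is 2 — no degree-1 curve has this shape.
(b) Checking where it meets the axes: it crosses the x-axis at the gridline x = 0; one y-axis crossing is at y = 0.
(c) These observations pin down the coefficients.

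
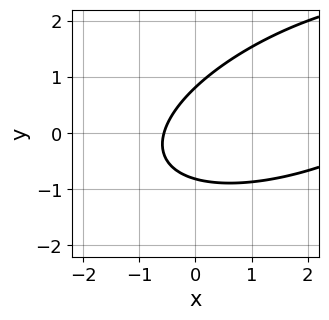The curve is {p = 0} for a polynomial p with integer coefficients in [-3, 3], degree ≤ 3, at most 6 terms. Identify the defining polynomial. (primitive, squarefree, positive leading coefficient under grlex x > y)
1. The degree is 2 — a generic line meets the curve in up to 2 points.
2. Solving for integer coefficients yields p as stated.

x^2 - 2*x*y + 3*y^2 - 3*x - 2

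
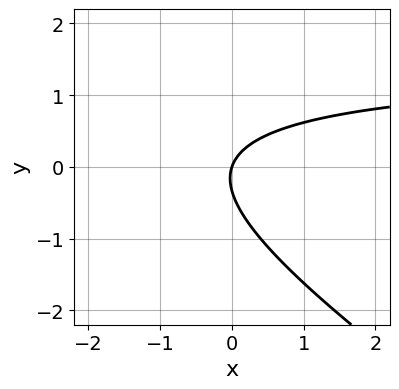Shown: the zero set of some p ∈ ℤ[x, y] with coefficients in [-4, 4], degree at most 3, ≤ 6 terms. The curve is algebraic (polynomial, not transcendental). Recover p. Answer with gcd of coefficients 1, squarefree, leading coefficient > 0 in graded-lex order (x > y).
(a) deg p = 2. No degree-1 curve has this shape.
(b) From the axis intercepts and sections: one y-axis crossing is at y = 0; one x-axis crossing is at x = 0.
(c) These observations pin down the coefficients.

2*x*y + 3*y^2 - 3*x + y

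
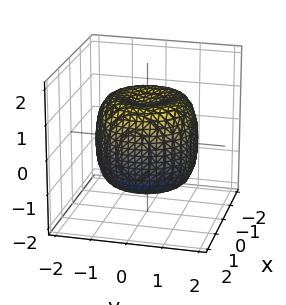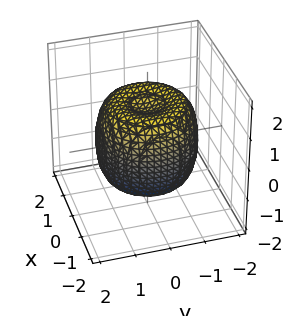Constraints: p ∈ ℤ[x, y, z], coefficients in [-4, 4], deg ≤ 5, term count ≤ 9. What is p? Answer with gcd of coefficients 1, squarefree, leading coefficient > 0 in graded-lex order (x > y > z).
2*x^4 + 4*x^2*y^2 + 2*y^4 - 3*x^2 - 3*y^2 + 2*z^2 - 2

Degree: a generic line meets the surface in up to 4 points, so deg p = 4.
Symmetry: the z-axis is an axis of rotation, so x and y enter only as x² + y².
Observable constraints: among the integer gridlines, it crosses the z-axis at z ∈ {-1, 1}; a circular section at z = 1 has radius between 1 and 2.
Assembling these constraints gives the stated polynomial.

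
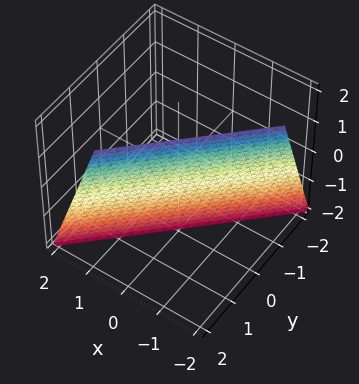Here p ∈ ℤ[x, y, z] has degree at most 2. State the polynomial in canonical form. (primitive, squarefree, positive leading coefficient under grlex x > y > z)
3*x - 3*y + z + 2

(a) The degree is 1 — the surface is flat (a plane).
(b) Against the integer gridlines: it crosses the z-axis at the gridline z = -2.
(c) The integer polynomial consistent with all of this is the stated p.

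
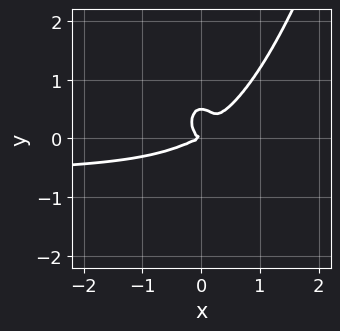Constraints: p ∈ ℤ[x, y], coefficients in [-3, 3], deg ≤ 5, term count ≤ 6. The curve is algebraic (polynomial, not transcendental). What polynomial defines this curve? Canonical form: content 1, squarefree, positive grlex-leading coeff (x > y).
3*x^3*y + 2*x^3 - 3*x^2*y - 2*y^3 + y^2

Degree: the shape is more complex than any degree-3 curve, so deg p = 4.
Reading off the gridlines: it meets the y-axis at y = 0 (among the integer gridlines); it meets the x-axis at x = 0 (among the integer gridlines).
Assembling these constraints gives the stated polynomial.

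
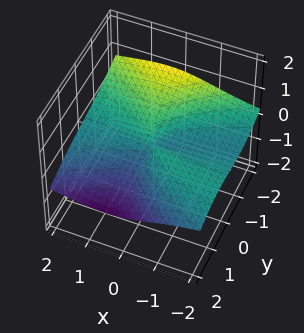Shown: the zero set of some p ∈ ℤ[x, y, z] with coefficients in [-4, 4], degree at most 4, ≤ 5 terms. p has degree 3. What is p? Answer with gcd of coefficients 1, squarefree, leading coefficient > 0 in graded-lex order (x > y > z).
3*x^2*z + y^3 + 3*y^2*z + x*y

(a) The degree is 3 — a generic line meets the surface in up to 3 points.
(b) Against the integer gridlines: every point of the z-axis in the box is on the surface; it crosses the y-axis at the gridline y = 0; the visible x-axis segment lies entirely on the surface.
(c) Fitting integer coefficients to these (and the overall shape) gives p.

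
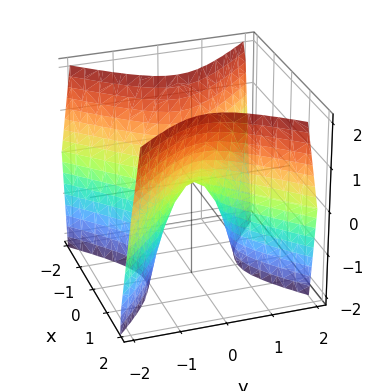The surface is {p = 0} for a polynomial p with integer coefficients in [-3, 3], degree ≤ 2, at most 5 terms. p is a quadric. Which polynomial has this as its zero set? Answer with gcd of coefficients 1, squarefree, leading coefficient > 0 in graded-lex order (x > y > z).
First, deg p = 2. A saddle surface; a quadric.
Next, symmetries: the x ↦ −x reflection is a symmetry, so x appears only in even powers; it's symmetric under y → −y, forcing even powers of y.
Next, observable constraints: it meets the z-axis at z = 0 (among the integer gridlines); it crosses the y-axis at the gridline y = 0.
Finally, assembling these constraints gives the stated polynomial.

2*x^2 - 2*y^2 - z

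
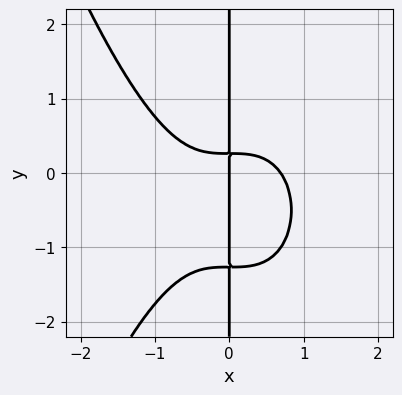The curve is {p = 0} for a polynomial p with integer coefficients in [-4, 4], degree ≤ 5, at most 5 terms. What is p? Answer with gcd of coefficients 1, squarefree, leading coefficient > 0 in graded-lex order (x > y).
3*x^4 + 3*x*y^2 + 3*x*y - x

First, the degree is 4 — a generic line meets the curve in up to 4 points.
Next, checking where it meets the axes: it meets the x-axis at x = 0 (among the integer gridlines); every point of the y-axis in the box is on the curve.
Finally, together with the visible shape, these determine p as stated.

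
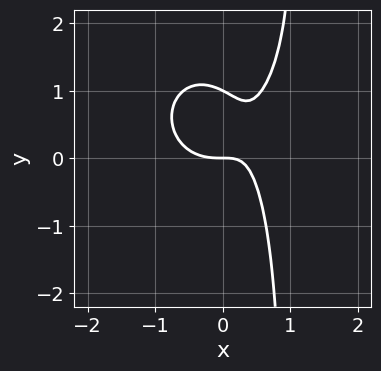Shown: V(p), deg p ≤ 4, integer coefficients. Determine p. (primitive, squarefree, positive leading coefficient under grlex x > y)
The degree is 3 — no degree-2 curve has this shape.
Against the integer gridlines: the y-axis gridline crossings are at y ∈ {0, 1}; it crosses the x-axis at the gridline x = 0.
These observations pin down the coefficients.

3*x^3 + 2*x*y^2 - 3*x*y - 2*y^2 + 2*y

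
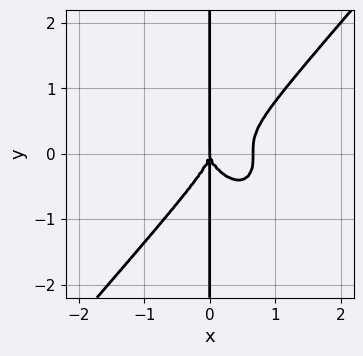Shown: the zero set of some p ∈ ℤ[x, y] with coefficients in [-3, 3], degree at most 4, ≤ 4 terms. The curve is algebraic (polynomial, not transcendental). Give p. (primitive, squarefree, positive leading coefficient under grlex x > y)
3*x^4 - 2*x*y^3 - 2*x^3

(a) Degree: the shape is more complex than any degree-3 curve, so deg p = 4.
(b) Reading off the gridlines: it crosses the x-axis at the gridline x = 0; every point of the y-axis in the box is on the curve.
(c) Together with the visible shape, these determine p as stated.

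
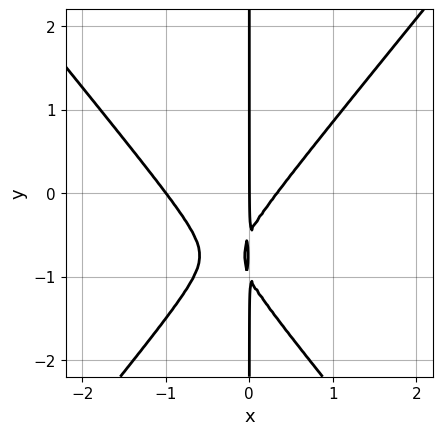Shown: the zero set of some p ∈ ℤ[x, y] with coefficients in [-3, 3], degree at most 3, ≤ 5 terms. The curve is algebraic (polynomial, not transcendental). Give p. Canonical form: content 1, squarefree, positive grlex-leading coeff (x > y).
Degree: no degree-2 curve has this shape, so deg p = 3.
From the visible intercepts: the x-axis gridline crossings are at x ∈ {-1, 0}; every point of the y-axis in the box is on the curve.
Solving for integer coefficients yields p as stated.

3*x^3 - 2*x*y^2 + 2*x^2 - 3*x*y - x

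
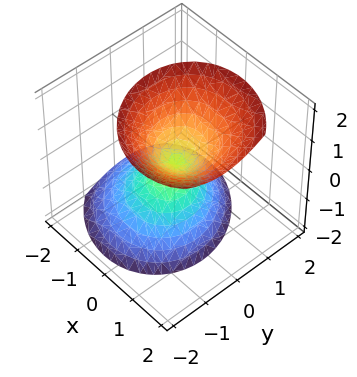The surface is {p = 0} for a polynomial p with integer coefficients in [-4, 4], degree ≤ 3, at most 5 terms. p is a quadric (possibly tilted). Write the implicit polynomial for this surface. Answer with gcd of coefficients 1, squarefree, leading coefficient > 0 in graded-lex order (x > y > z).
3*x^2 + x*y - 2*x*z + 3*y^2 - 2*z^2

There are 2 components. Treating them together as one polynomial.
Degree: a generic line meets the surface in up to 2 points, so deg p = 2.
Checking where it meets the axes: it crosses the x-axis at the gridline x = 0; it meets the z-axis at z = 0 (among the integer gridlines); one y-axis crossing is at y = 0.
Solving for integer coefficients yields p as stated.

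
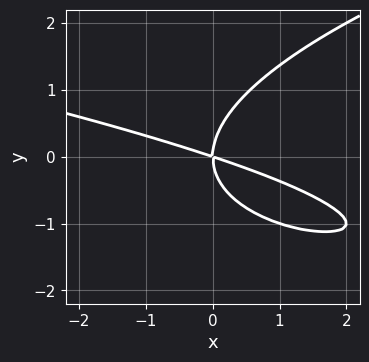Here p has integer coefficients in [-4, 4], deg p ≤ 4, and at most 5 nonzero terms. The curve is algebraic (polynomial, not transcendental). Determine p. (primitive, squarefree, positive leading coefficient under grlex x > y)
2*y^3 - x^2 - 3*x*y

deg p = 3. A generic line meets the curve in up to 3 points.
Checking where it meets the axes: one x-axis crossing is at x = 0; it meets the y-axis at y = 0 (among the integer gridlines).
Assembling these constraints gives the stated polynomial.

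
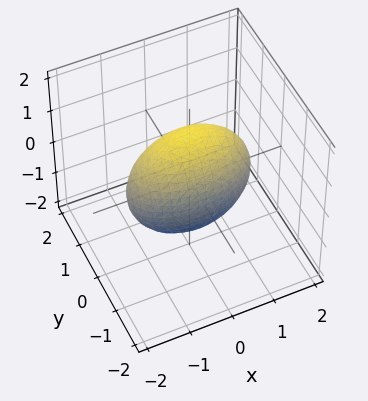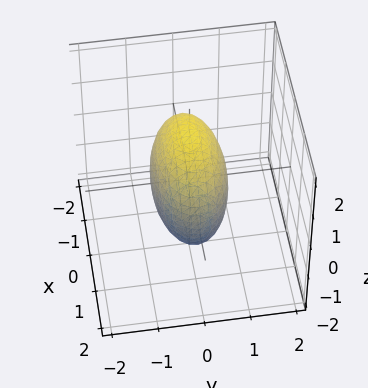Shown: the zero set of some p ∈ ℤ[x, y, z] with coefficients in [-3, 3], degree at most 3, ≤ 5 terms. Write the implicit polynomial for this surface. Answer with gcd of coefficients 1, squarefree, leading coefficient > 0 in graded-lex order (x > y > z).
First, deg p = 2.
Next, symmetries: it's symmetric under z → −z, forcing even powers of z; the x ↦ −x reflection is a symmetry, so x appears only in even powers; the y ↦ −y reflection is a symmetry, so y appears only in even powers.
Finally, these observations pin down the coefficients.

x^2 + 3*y^2 + z^2 - 2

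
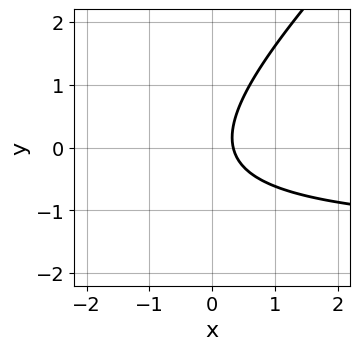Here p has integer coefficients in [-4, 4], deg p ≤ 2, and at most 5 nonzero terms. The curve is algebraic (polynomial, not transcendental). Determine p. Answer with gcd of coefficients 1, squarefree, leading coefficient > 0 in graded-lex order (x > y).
2*x*y - 2*y^2 + 3*x - 1

(a) Degree: the shape is more complex than any degree-1 curve, so deg p = 2.
(b) Observable constraints: it misses every integer gridline on the y-axis.
(c) These observations pin down the coefficients.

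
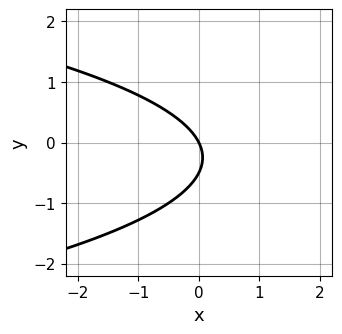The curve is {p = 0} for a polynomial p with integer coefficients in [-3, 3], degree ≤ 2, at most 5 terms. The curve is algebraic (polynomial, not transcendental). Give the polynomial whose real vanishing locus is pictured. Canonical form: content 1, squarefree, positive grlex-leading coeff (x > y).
1. Degree: a generic line meets the curve in up to 2 points, so deg p = 2.
2. Reading off the gridlines: one y-axis crossing is at y = 0; it crosses the x-axis at the gridline x = 0.
3. These observations pin down the coefficients.

2*y^2 + 2*x + y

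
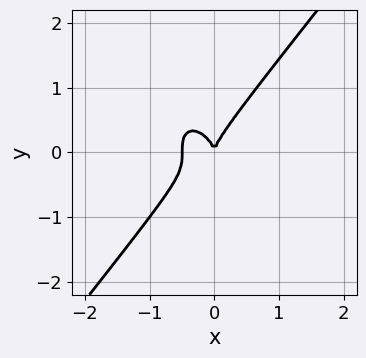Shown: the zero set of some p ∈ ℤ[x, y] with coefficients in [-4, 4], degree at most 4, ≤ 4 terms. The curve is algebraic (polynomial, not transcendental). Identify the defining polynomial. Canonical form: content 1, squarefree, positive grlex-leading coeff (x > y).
1. deg p = 3.
2. From the axis intercepts and sections: it meets the x-axis at x = 0 (among the integer gridlines); it crosses the y-axis at the gridline y = 0.
3. Matching integer coefficients to the picture gives p.

2*x^3 - y^3 + x^2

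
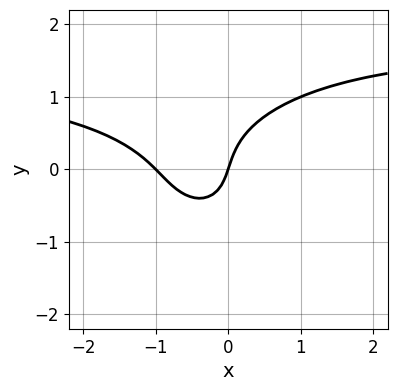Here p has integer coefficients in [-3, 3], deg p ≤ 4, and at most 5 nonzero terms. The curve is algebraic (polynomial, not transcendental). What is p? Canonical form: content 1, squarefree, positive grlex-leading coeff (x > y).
2*x^2*y + 3*y^3 - 3*x^2 - 3*x + y

(a) deg p = 3.
(b) Checking where it meets the axes: the x-axis gridline crossings are at x ∈ {-1, 0}; it meets the y-axis at y = 0 (among the integer gridlines).
(c) The integer polynomial consistent with all of this is the stated p.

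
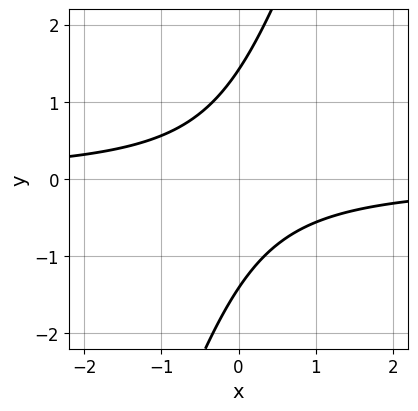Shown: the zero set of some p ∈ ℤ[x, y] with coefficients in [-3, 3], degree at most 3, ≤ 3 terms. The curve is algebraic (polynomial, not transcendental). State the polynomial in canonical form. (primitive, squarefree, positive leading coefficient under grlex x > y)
3*x*y - y^2 + 2

First, deg p = 2. No degree-1 curve has this shape.
Next, against the integer gridlines: it misses every integer gridline on the x-axis.
Finally, matching integer coefficients to the picture gives p.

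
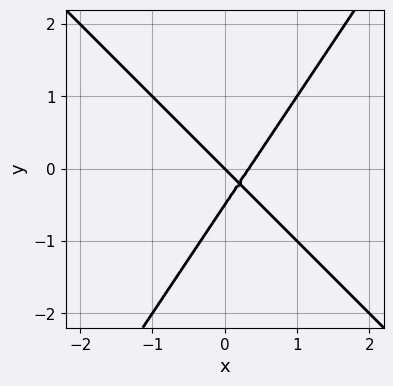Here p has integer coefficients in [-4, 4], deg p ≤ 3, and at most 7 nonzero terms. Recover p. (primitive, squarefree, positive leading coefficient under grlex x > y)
First, the degree is 2 — no degree-1 curve has this shape.
Then, from the axis intercepts and sections: one y-axis crossing is at y = 0; it meets the x-axis at x = 0 (among the integer gridlines).
Finally, fitting integer coefficients to these (and the overall shape) gives p.

3*x^2 + x*y - 2*y^2 - x - y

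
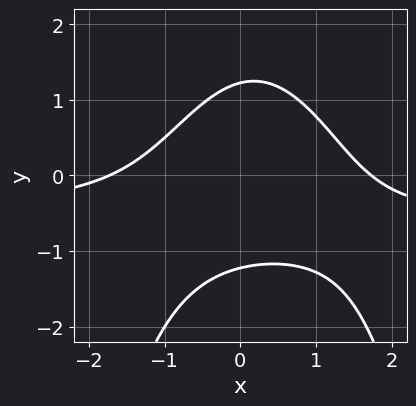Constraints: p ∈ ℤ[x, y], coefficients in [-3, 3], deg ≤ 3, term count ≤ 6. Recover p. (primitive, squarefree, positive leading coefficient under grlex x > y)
(a) Degree: no degree-2 curve has this shape, so deg p = 3.
(b) Solving for integer coefficients yields p as stated.

2*x^2*y + x^2 - x*y + 2*y^2 - 3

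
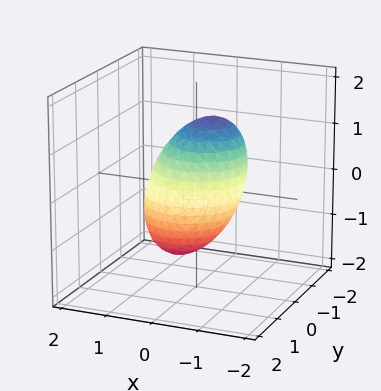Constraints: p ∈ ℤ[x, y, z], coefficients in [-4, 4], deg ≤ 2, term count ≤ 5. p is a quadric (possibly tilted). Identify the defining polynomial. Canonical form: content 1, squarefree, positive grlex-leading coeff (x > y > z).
(a) The degree is 2 — no degree-1 surface has this shape.
(b) Observable constraints: the x-axis gridline crossings are at x ∈ {-1, 1}; among the integer gridlines, it crosses the y-axis at y ∈ {-1, 1}.
(c) Solving for integer coefficients yields p as stated.

2*x^2 + x*z + 2*y^2 + z^2 - 2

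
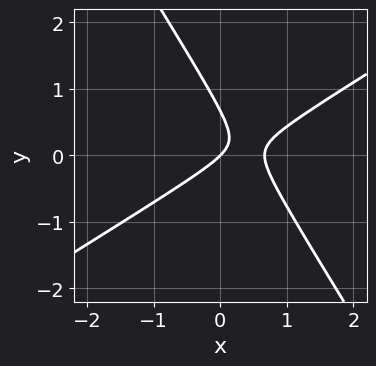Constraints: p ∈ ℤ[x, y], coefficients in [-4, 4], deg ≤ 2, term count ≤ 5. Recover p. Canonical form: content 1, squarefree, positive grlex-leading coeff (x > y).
3*x^2 - 3*x*y - 3*y^2 - 2*x + 2*y

1. The degree is 2 — the shape is more complex than any degree-1 curve.
2. From the visible intercepts: it crosses the y-axis at the gridline y = 0; it meets the x-axis at x = 0 (among the integer gridlines).
3. Matching integer coefficients to the picture gives p.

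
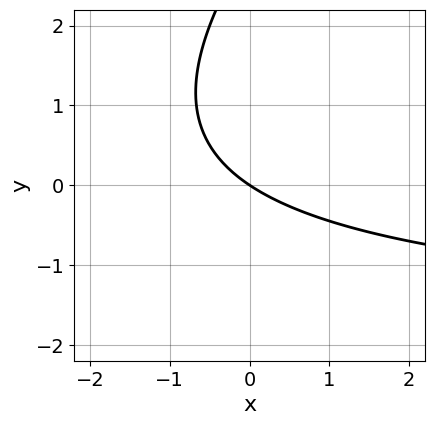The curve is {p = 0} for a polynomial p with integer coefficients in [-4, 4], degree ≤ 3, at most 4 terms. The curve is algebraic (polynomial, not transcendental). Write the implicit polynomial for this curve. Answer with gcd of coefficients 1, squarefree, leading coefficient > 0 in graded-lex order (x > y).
x*y - y^2 + 2*x + 3*y

First, deg p = 2. No degree-1 curve has this shape.
Then, observable constraints: it meets the x-axis at x = 0 (among the integer gridlines); one y-axis crossing is at y = 0.
Finally, matching integer coefficients to the picture gives p.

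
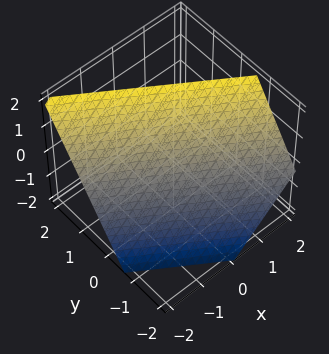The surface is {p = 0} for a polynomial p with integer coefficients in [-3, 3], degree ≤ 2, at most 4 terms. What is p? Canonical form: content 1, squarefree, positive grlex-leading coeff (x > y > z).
2*x + 3*y - 2*z + 2

First, degree: the surface is flat (a plane), so deg p = 1.
Next, from the visible intercepts: it meets the x-axis at x = -1 (among the integer gridlines); it crosses the z-axis at the gridline z = 1.
Finally, solving for integer coefficients yields p as stated.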